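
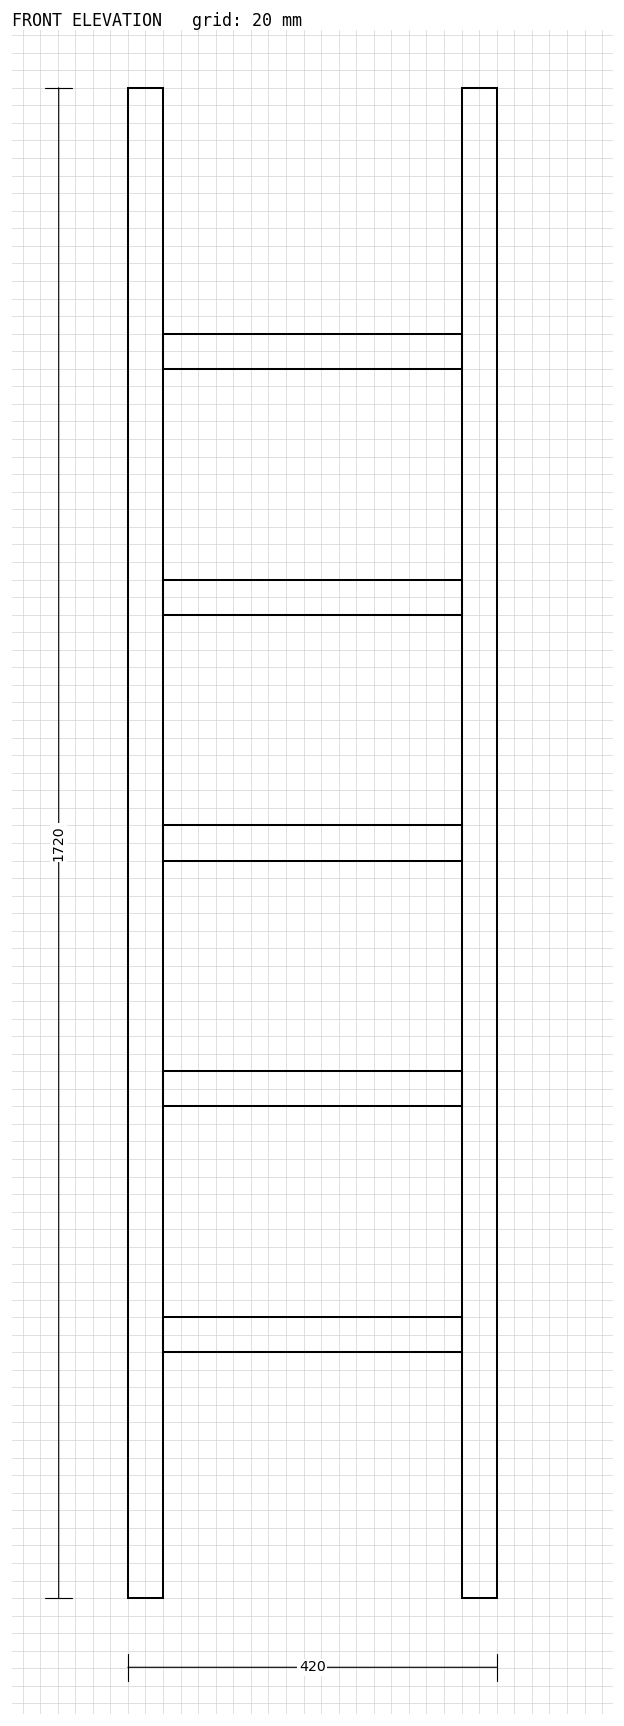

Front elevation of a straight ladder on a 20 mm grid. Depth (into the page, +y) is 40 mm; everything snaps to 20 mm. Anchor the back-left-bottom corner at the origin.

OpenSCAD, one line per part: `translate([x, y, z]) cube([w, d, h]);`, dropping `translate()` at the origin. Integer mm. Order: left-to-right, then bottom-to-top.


cube([40, 40, 1720]);
translate([40, 0, 280]) cube([340, 40, 40]);
translate([40, 0, 560]) cube([340, 40, 40]);
translate([40, 0, 840]) cube([340, 40, 40]);
translate([40, 0, 1120]) cube([340, 40, 40]);
translate([40, 0, 1400]) cube([340, 40, 40]);
translate([380, 0, 0]) cube([40, 40, 1720]);


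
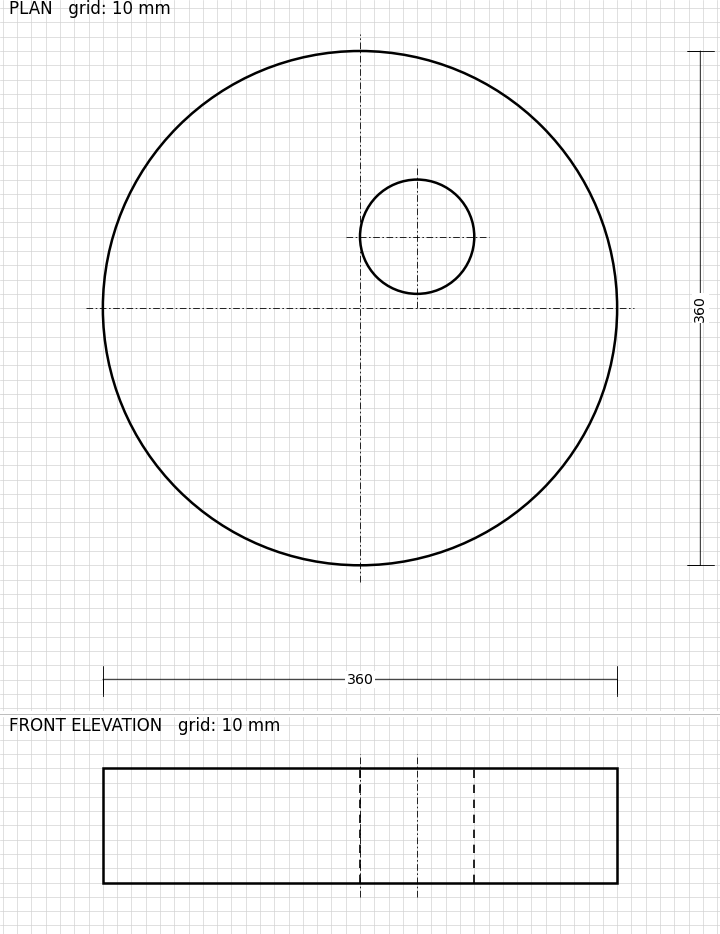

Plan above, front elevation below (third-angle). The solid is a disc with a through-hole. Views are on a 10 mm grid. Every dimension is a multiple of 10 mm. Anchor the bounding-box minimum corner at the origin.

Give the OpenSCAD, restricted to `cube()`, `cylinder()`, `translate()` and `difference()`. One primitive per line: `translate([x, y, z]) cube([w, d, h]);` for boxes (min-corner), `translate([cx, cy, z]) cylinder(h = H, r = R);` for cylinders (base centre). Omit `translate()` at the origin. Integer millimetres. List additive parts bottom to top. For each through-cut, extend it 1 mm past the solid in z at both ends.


difference() {
  translate([180, 180, 0]) cylinder(h = 80, r = 180);
  translate([220, 230, -1]) cylinder(h = 82, r = 40);
}


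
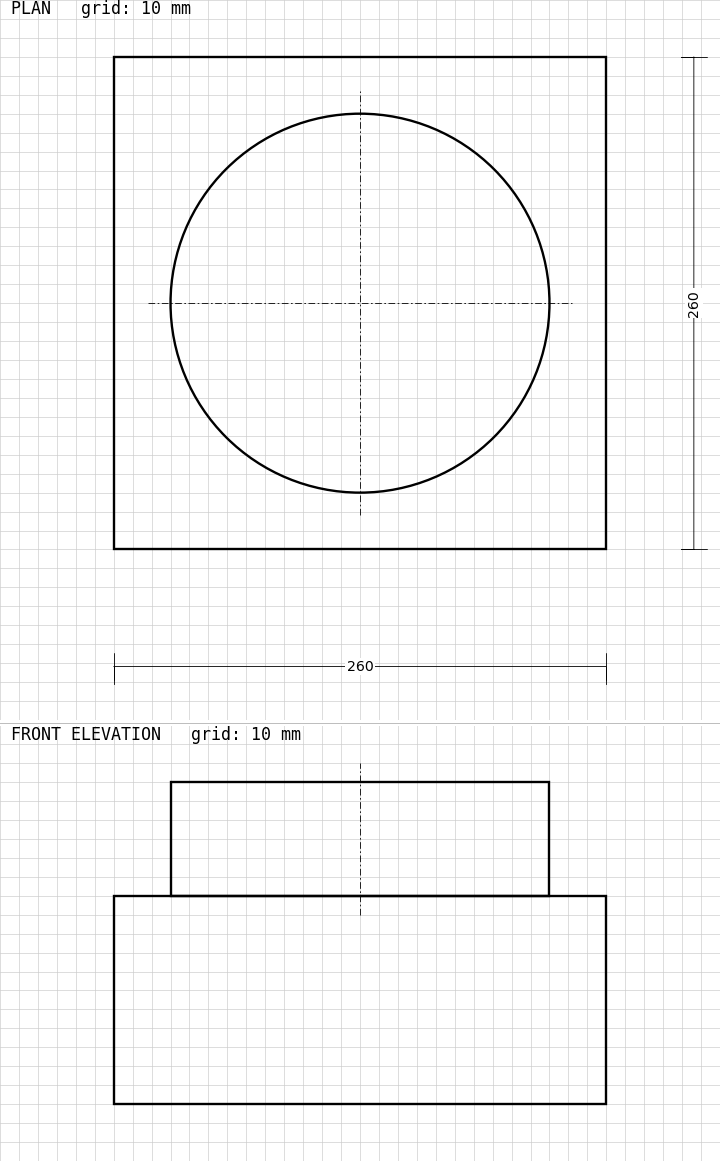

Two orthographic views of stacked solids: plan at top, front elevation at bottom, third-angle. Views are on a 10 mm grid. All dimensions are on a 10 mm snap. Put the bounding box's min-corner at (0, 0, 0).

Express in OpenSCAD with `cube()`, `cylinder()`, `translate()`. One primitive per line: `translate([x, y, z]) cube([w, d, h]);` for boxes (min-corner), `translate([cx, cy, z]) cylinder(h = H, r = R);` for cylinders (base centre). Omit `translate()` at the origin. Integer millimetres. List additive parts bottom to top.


cube([260, 260, 110]);
translate([130, 130, 110]) cylinder(h = 60, r = 100);


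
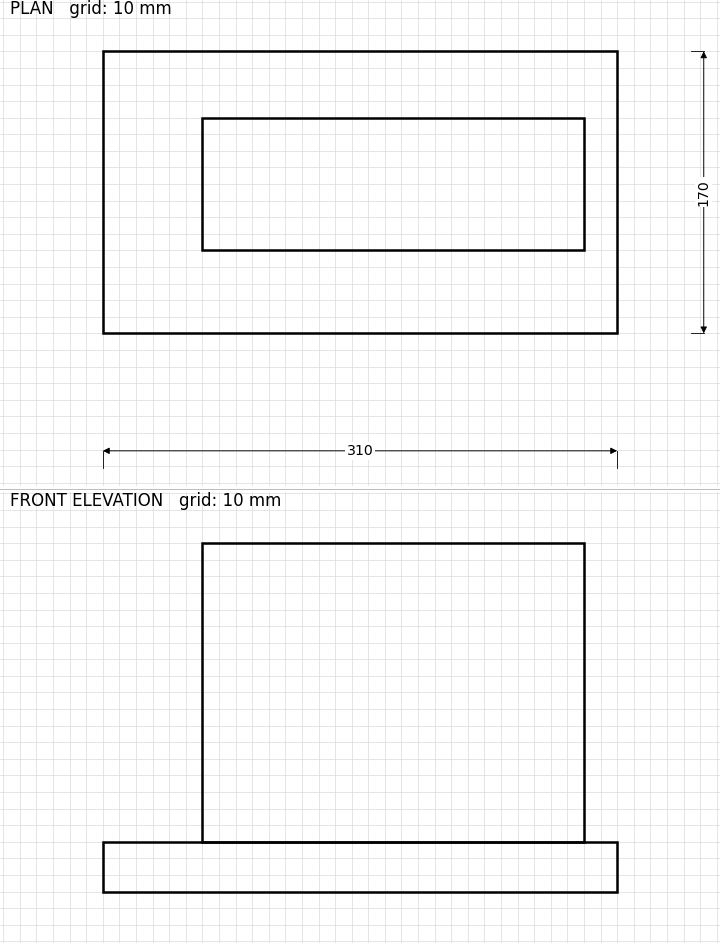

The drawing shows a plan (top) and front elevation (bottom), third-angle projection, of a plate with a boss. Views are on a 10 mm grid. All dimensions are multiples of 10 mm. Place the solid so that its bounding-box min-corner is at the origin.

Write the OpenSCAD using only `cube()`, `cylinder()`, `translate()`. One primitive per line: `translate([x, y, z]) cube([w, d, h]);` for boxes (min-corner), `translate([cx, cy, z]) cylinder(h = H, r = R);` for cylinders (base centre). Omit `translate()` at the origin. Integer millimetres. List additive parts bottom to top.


cube([310, 170, 30]);
translate([60, 50, 30]) cube([230, 80, 180]);


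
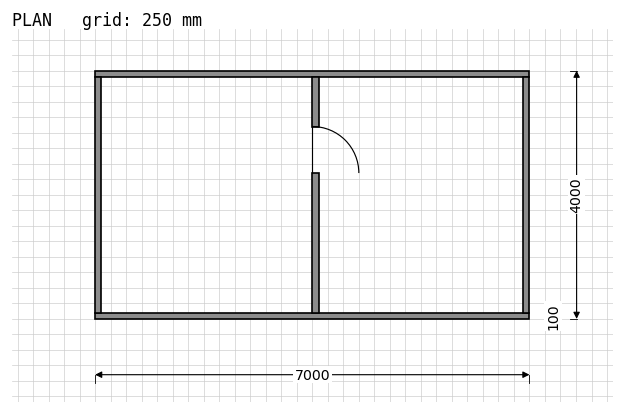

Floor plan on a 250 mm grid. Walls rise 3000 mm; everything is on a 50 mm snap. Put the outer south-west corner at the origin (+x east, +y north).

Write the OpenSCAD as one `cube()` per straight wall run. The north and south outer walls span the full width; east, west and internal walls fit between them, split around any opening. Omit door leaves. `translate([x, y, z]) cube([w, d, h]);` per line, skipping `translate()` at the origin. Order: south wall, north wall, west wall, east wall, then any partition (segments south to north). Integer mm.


cube([7000, 100, 3000]);
translate([0, 3900, 0]) cube([7000, 100, 3000]);
translate([0, 100, 0]) cube([100, 3800, 3000]);
translate([6900, 100, 0]) cube([100, 3800, 3000]);
translate([3500, 100, 0]) cube([100, 2250, 3000]);
translate([3500, 3100, 0]) cube([100, 800, 3000]);


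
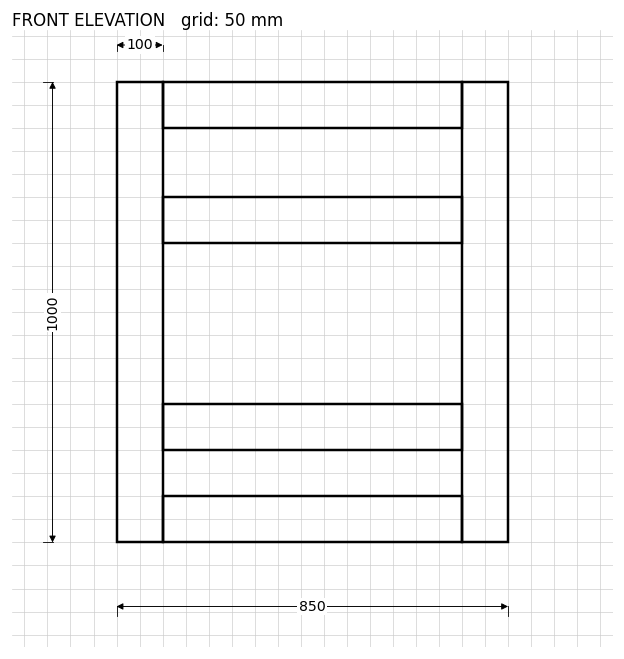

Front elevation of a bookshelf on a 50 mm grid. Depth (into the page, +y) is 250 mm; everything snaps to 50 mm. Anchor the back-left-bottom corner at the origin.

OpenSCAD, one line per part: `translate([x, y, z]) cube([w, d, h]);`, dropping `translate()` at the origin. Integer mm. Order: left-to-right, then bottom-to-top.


cube([100, 250, 1000]);
translate([100, 0, 0]) cube([650, 250, 100]);
translate([100, 0, 200]) cube([650, 250, 100]);
translate([100, 0, 650]) cube([650, 250, 100]);
translate([100, 0, 900]) cube([650, 250, 100]);
translate([750, 0, 0]) cube([100, 250, 1000]);


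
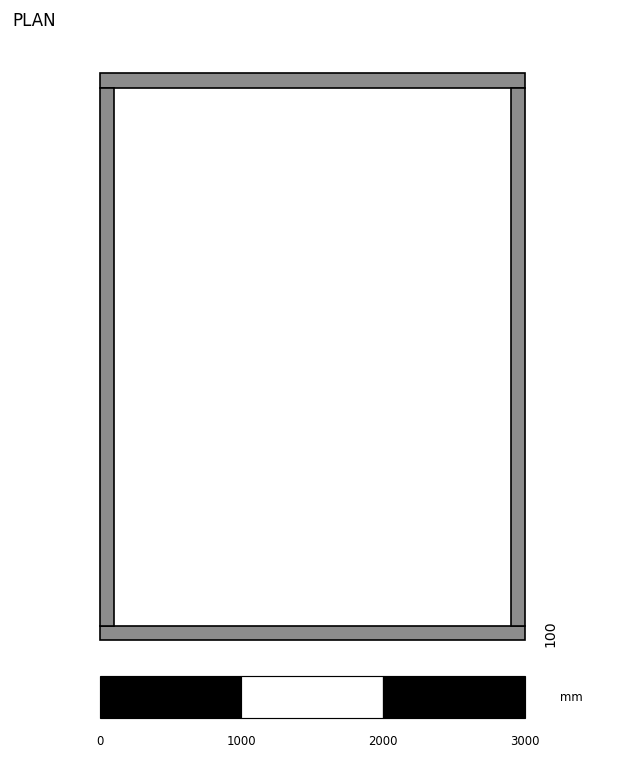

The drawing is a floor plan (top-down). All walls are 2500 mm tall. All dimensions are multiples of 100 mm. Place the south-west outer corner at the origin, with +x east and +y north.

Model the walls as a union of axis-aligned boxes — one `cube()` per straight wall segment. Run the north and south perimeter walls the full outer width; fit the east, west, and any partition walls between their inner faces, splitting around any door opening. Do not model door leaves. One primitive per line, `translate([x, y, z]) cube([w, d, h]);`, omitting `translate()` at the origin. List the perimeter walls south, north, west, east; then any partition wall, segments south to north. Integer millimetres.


cube([3000, 100, 2500]);
translate([0, 3900, 0]) cube([3000, 100, 2500]);
translate([0, 100, 0]) cube([100, 3800, 2500]);
translate([2900, 100, 0]) cube([100, 3800, 2500]);


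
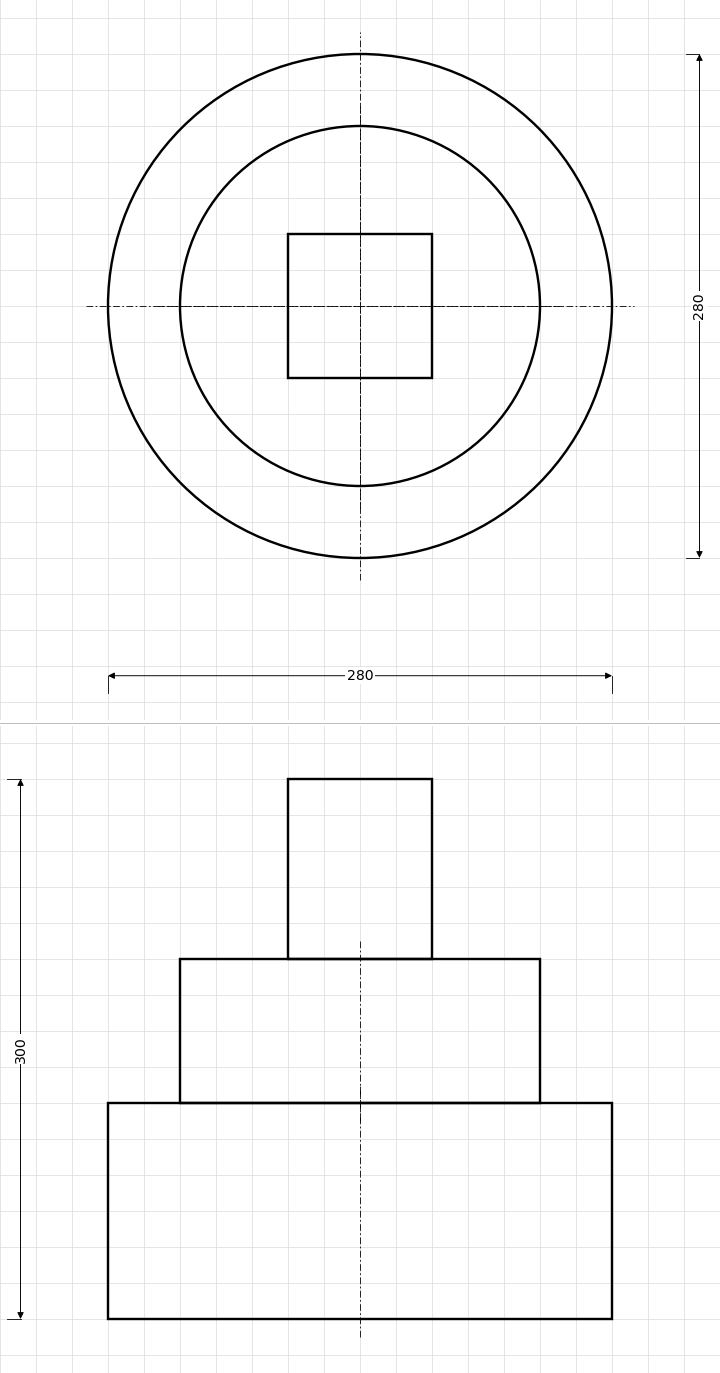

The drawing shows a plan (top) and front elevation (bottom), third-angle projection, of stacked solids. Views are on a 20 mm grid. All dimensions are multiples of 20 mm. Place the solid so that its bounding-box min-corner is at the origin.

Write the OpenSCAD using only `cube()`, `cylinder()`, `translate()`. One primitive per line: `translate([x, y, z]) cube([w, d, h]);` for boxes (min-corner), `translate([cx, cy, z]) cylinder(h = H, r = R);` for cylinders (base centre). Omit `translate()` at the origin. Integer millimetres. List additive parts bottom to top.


translate([140, 140, 0]) cylinder(h = 120, r = 140);
translate([140, 140, 120]) cylinder(h = 80, r = 100);
translate([100, 100, 200]) cube([80, 80, 100]);


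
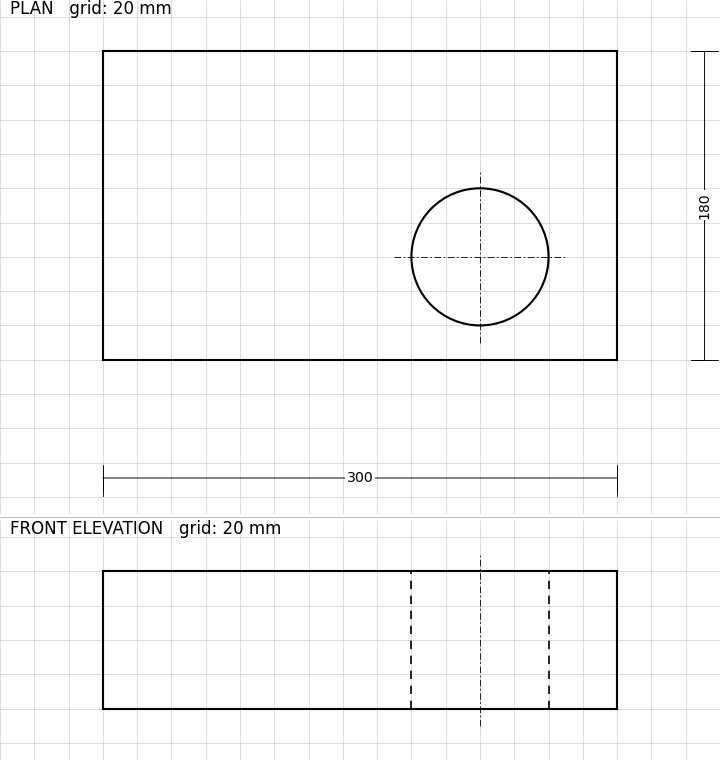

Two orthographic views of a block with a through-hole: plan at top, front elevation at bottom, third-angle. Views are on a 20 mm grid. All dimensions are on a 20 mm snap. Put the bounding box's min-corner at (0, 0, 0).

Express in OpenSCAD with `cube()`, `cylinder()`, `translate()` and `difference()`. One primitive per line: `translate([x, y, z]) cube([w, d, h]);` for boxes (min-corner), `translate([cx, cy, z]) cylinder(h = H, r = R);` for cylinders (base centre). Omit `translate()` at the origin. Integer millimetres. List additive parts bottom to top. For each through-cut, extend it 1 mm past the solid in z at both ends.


difference() {
  cube([300, 180, 80]);
  translate([220, 60, -1]) cylinder(h = 82, r = 40);
}


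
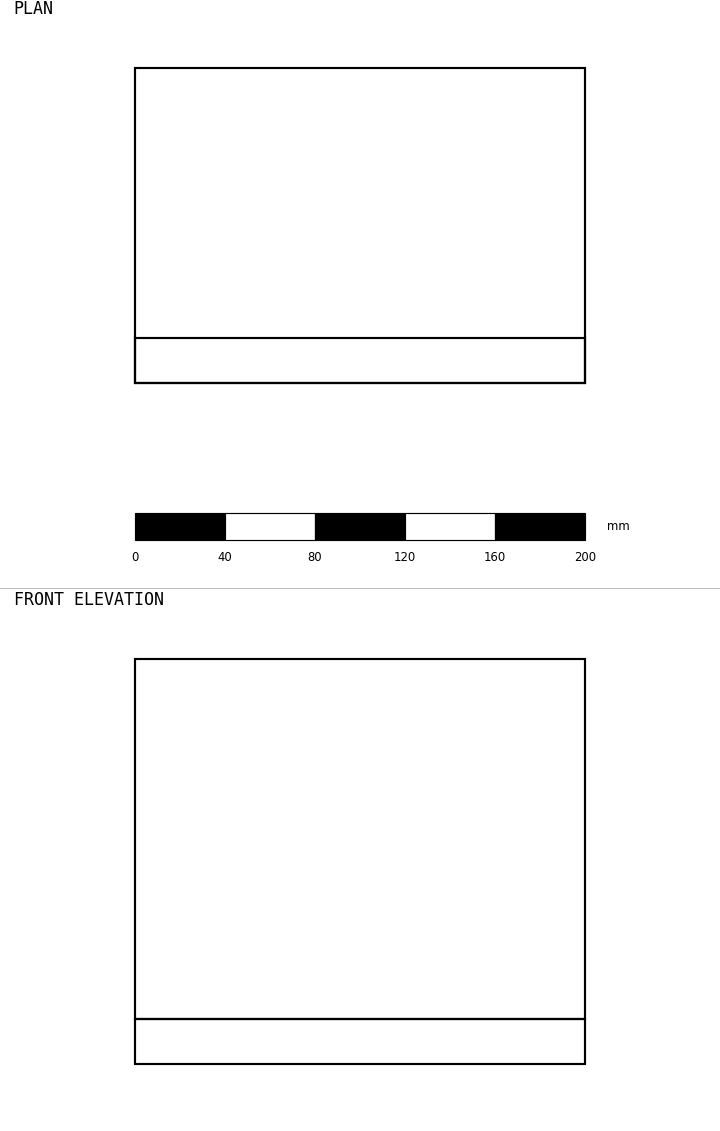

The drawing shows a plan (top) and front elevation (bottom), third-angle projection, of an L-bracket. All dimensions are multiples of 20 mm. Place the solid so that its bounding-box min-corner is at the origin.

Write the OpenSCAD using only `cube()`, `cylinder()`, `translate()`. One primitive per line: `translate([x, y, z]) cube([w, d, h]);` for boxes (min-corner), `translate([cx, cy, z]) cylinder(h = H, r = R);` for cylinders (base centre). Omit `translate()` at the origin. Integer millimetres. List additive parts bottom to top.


cube([200, 140, 20]);
translate([0, 0, 20]) cube([200, 20, 160]);


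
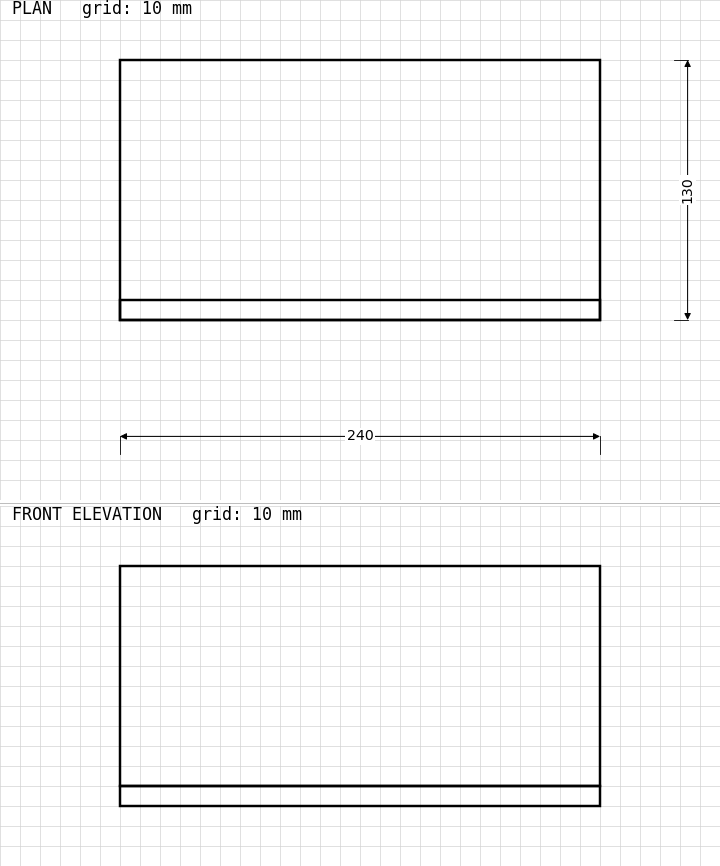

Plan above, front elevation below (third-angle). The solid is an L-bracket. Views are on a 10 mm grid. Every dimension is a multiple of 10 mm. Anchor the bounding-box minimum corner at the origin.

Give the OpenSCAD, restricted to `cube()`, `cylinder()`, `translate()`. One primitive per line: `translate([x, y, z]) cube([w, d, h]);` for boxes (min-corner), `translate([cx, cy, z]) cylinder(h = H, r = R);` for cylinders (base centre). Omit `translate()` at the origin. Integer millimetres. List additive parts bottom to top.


cube([240, 130, 10]);
translate([0, 0, 10]) cube([240, 10, 110]);


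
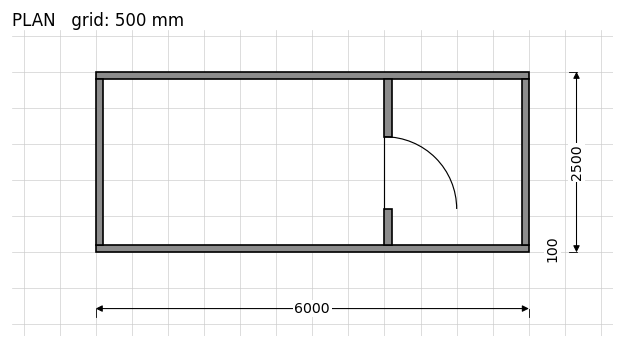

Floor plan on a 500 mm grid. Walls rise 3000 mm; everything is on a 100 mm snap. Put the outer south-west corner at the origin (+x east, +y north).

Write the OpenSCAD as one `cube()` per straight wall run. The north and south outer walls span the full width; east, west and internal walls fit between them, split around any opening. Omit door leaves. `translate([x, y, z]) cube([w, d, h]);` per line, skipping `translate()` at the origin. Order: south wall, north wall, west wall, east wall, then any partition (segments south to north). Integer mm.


cube([6000, 100, 3000]);
translate([0, 2400, 0]) cube([6000, 100, 3000]);
translate([0, 100, 0]) cube([100, 2300, 3000]);
translate([5900, 100, 0]) cube([100, 2300, 3000]);
translate([4000, 100, 0]) cube([100, 500, 3000]);
translate([4000, 1600, 0]) cube([100, 800, 3000]);


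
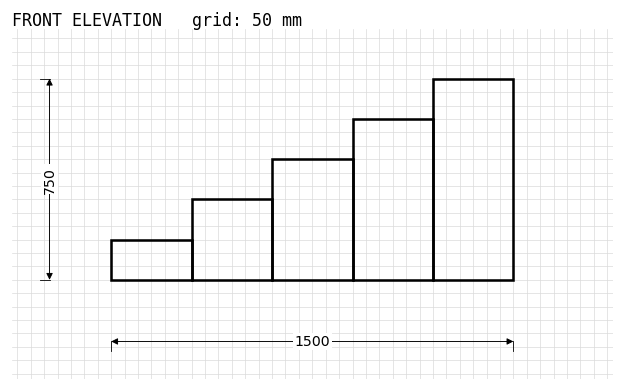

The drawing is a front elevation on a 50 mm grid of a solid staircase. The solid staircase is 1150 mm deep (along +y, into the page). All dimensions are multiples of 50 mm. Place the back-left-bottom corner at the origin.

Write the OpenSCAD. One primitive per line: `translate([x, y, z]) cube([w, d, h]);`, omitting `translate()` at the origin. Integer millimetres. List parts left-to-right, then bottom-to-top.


cube([300, 1150, 150]);
translate([300, 0, 0]) cube([300, 1150, 300]);
translate([600, 0, 0]) cube([300, 1150, 450]);
translate([900, 0, 0]) cube([300, 1150, 600]);
translate([1200, 0, 0]) cube([300, 1150, 750]);


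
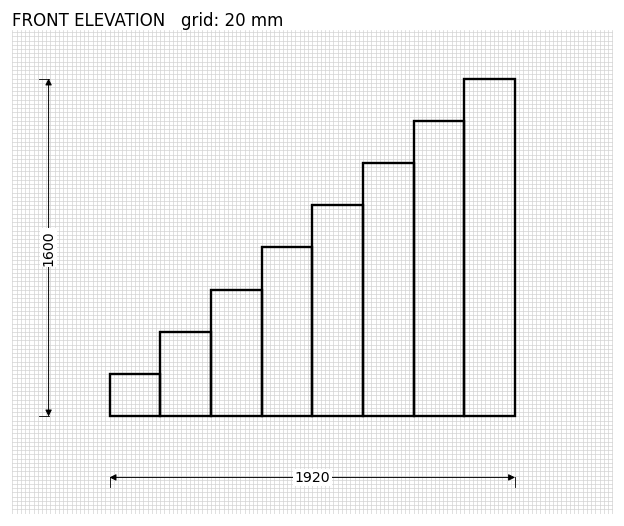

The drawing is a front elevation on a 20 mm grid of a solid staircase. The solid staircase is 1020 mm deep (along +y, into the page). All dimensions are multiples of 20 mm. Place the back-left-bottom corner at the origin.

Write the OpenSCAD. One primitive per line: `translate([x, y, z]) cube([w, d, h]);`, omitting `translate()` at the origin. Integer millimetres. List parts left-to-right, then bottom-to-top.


cube([240, 1020, 200]);
translate([240, 0, 0]) cube([240, 1020, 400]);
translate([480, 0, 0]) cube([240, 1020, 600]);
translate([720, 0, 0]) cube([240, 1020, 800]);
translate([960, 0, 0]) cube([240, 1020, 1000]);
translate([1200, 0, 0]) cube([240, 1020, 1200]);
translate([1440, 0, 0]) cube([240, 1020, 1400]);
translate([1680, 0, 0]) cube([240, 1020, 1600]);


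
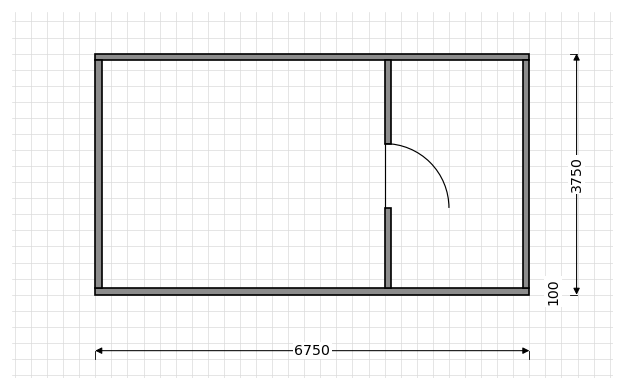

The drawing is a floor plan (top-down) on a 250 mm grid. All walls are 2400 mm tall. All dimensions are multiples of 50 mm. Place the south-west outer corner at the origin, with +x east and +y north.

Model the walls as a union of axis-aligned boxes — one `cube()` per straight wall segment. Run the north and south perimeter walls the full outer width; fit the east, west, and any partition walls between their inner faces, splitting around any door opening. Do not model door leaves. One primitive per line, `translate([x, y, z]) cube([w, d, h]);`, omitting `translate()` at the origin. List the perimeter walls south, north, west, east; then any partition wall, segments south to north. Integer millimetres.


cube([6750, 100, 2400]);
translate([0, 3650, 0]) cube([6750, 100, 2400]);
translate([0, 100, 0]) cube([100, 3550, 2400]);
translate([6650, 100, 0]) cube([100, 3550, 2400]);
translate([4500, 100, 0]) cube([100, 1250, 2400]);
translate([4500, 2350, 0]) cube([100, 1300, 2400]);


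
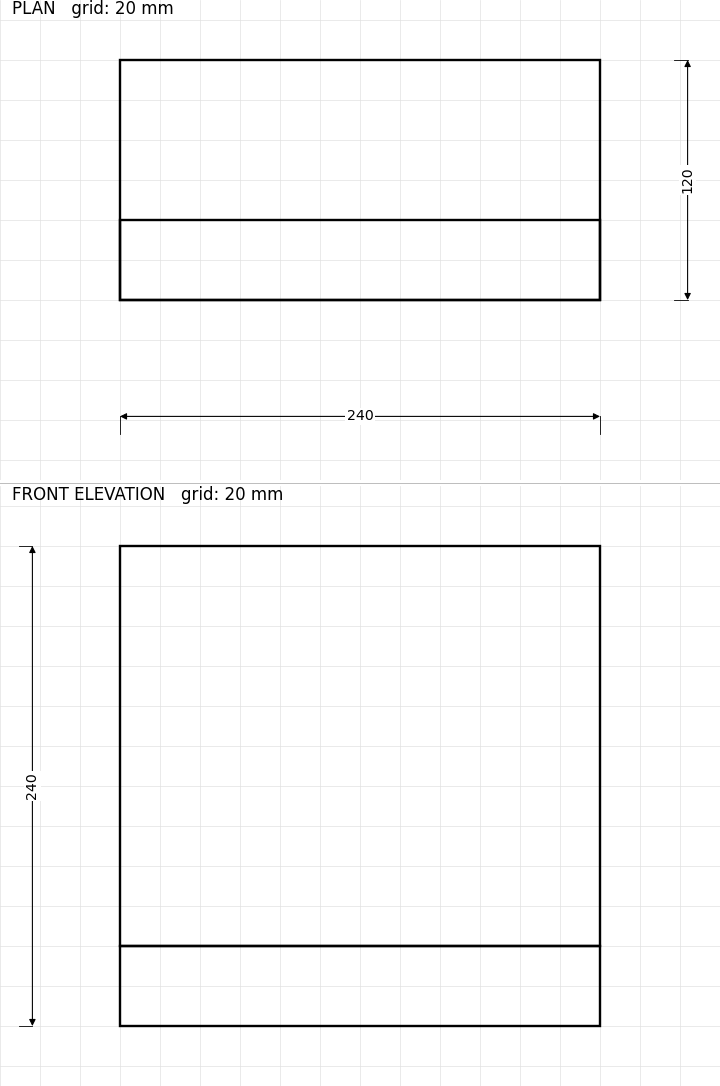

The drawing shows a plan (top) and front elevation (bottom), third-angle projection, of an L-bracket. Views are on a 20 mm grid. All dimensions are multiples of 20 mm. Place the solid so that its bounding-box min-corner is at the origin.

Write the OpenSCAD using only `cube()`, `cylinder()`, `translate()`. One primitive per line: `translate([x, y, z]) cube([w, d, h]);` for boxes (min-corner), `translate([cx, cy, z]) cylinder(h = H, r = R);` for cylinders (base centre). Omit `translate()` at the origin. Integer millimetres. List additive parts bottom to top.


cube([240, 120, 40]);
translate([0, 0, 40]) cube([240, 40, 200]);


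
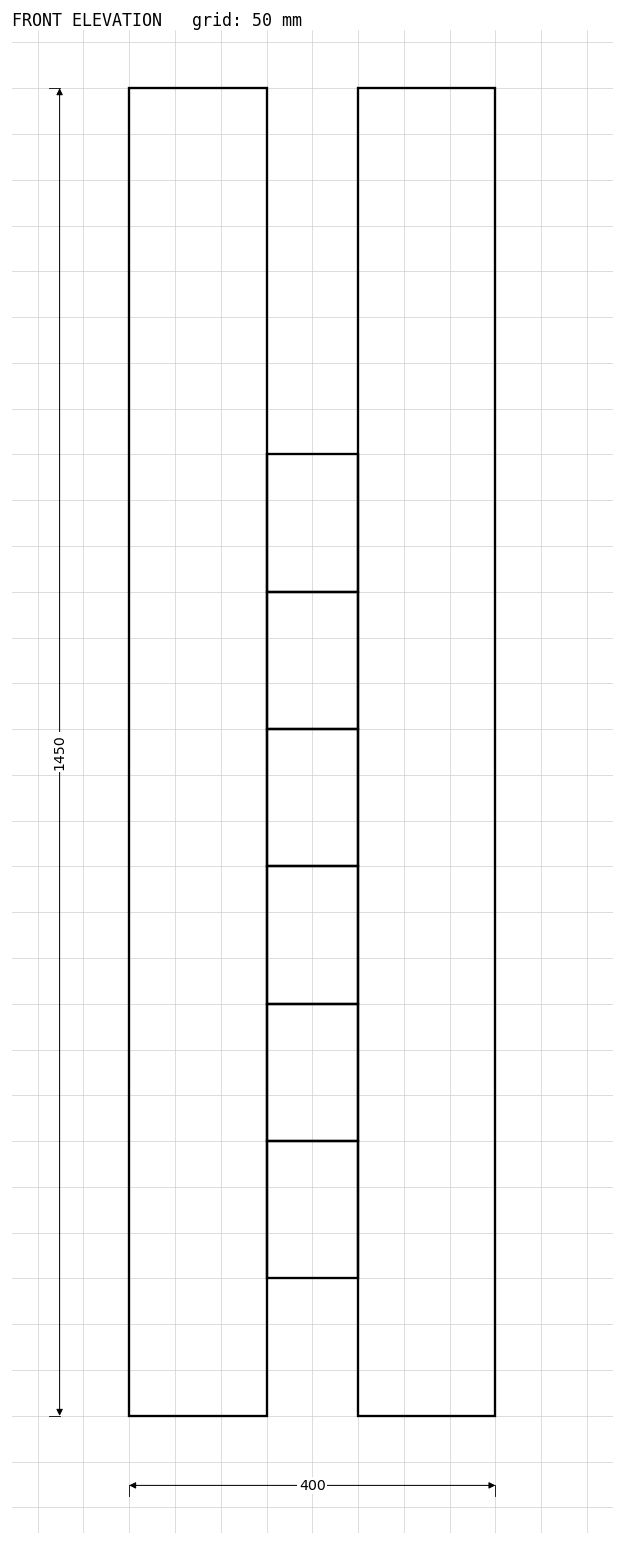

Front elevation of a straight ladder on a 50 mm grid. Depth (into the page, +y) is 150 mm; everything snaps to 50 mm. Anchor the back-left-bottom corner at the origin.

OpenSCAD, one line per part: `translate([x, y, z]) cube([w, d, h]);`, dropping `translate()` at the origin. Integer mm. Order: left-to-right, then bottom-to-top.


cube([150, 150, 1450]);
translate([150, 0, 150]) cube([100, 150, 150]);
translate([150, 0, 300]) cube([100, 150, 150]);
translate([150, 0, 450]) cube([100, 150, 150]);
translate([150, 0, 600]) cube([100, 150, 150]);
translate([150, 0, 750]) cube([100, 150, 150]);
translate([150, 0, 900]) cube([100, 150, 150]);
translate([250, 0, 0]) cube([150, 150, 1450]);


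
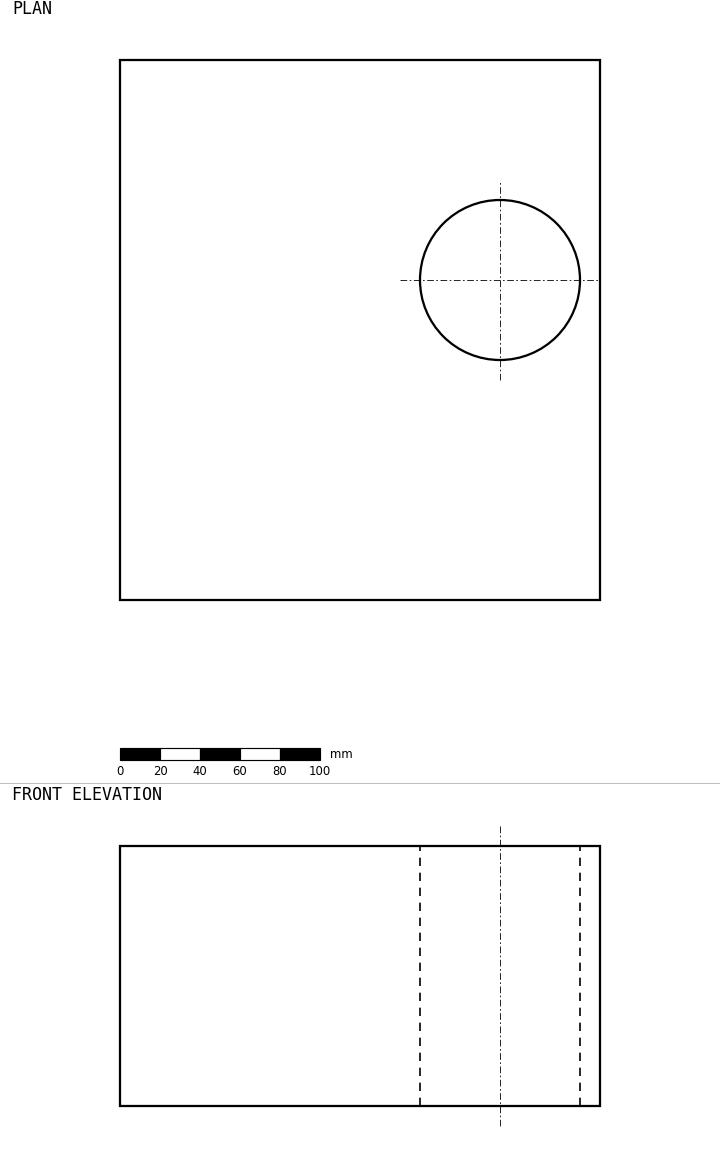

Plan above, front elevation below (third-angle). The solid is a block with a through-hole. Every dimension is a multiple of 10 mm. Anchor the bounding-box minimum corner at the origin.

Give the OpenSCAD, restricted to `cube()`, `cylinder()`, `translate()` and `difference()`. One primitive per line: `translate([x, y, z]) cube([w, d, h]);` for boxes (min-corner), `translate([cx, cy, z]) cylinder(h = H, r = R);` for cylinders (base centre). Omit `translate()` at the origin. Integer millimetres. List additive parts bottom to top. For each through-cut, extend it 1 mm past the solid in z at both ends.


difference() {
  cube([240, 270, 130]);
  translate([190, 160, -1]) cylinder(h = 132, r = 40);
}


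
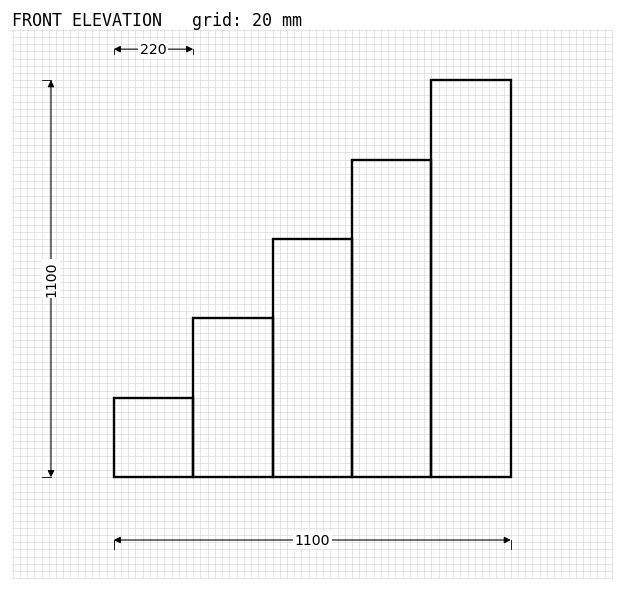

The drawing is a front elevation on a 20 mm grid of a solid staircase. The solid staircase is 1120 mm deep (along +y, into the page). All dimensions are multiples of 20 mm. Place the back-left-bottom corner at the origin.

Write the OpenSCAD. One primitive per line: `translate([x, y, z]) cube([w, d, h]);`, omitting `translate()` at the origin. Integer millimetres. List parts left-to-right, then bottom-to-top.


cube([220, 1120, 220]);
translate([220, 0, 0]) cube([220, 1120, 440]);
translate([440, 0, 0]) cube([220, 1120, 660]);
translate([660, 0, 0]) cube([220, 1120, 880]);
translate([880, 0, 0]) cube([220, 1120, 1100]);


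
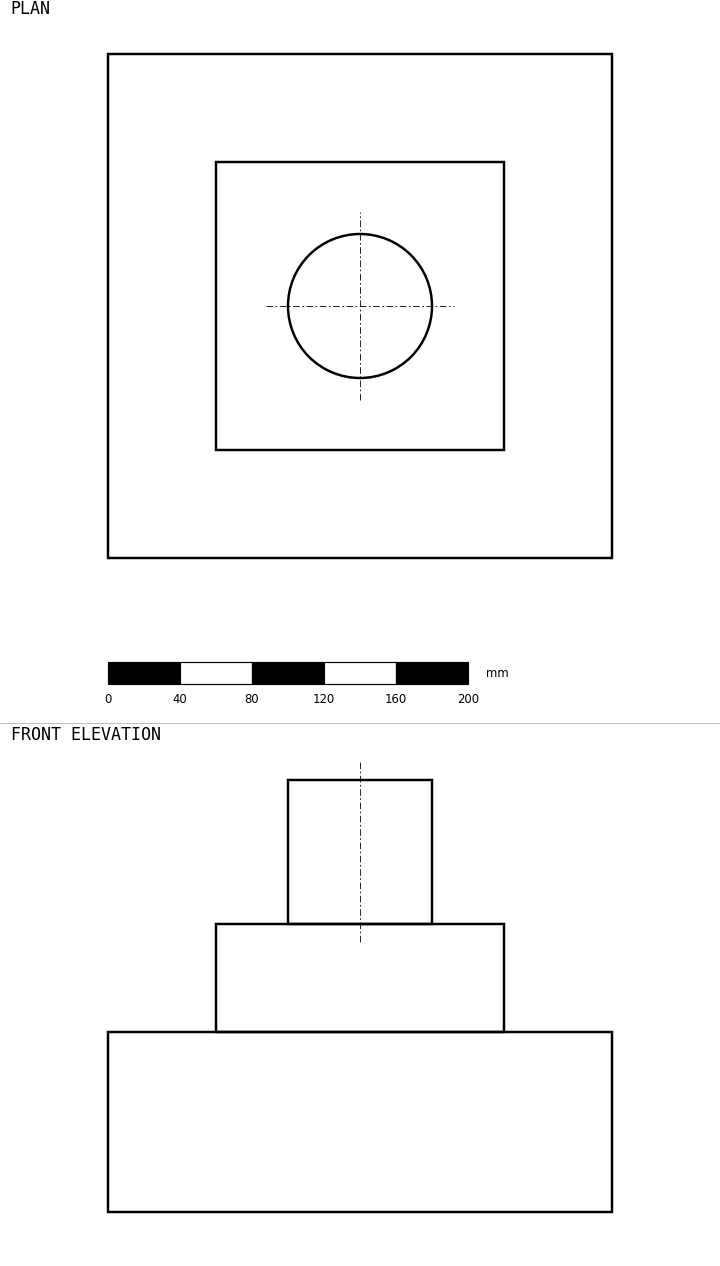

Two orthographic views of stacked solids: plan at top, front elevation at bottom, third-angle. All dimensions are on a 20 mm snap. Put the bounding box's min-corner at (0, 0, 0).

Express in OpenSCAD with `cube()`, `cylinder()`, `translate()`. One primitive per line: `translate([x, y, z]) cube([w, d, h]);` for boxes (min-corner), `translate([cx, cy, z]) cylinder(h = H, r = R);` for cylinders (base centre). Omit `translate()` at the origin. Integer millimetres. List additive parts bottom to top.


cube([280, 280, 100]);
translate([60, 60, 100]) cube([160, 160, 60]);
translate([140, 140, 160]) cylinder(h = 80, r = 40);


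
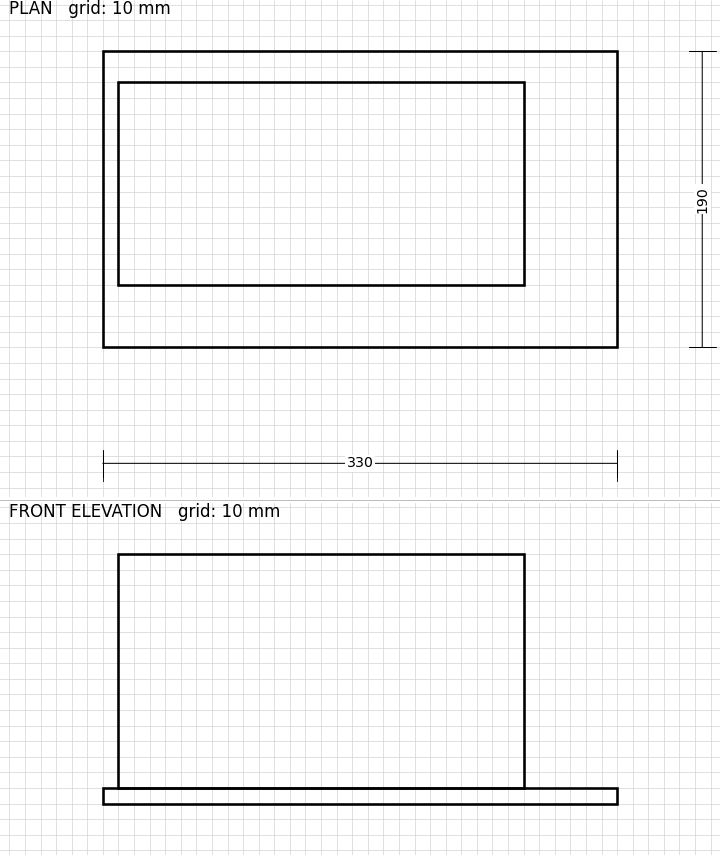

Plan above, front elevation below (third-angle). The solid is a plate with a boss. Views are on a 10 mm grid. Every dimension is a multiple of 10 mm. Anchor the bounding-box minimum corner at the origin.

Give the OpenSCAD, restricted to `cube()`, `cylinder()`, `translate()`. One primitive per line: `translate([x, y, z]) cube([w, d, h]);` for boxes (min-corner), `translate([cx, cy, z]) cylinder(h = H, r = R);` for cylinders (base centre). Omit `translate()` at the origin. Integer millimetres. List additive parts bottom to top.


cube([330, 190, 10]);
translate([10, 40, 10]) cube([260, 130, 150]);


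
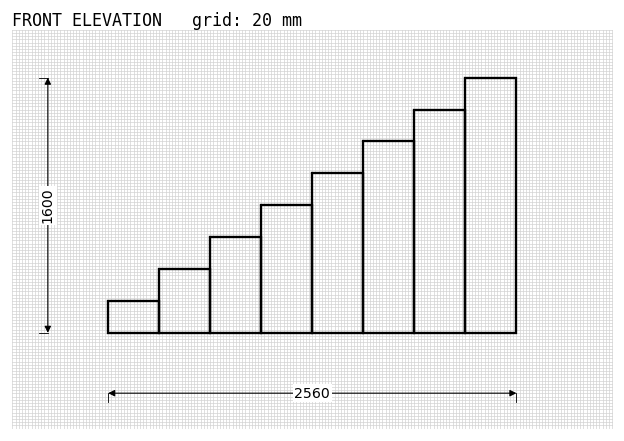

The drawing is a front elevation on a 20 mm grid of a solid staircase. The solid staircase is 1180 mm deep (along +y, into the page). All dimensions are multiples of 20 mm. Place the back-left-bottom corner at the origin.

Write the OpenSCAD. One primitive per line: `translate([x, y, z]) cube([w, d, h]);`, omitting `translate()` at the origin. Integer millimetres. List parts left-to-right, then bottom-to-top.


cube([320, 1180, 200]);
translate([320, 0, 0]) cube([320, 1180, 400]);
translate([640, 0, 0]) cube([320, 1180, 600]);
translate([960, 0, 0]) cube([320, 1180, 800]);
translate([1280, 0, 0]) cube([320, 1180, 1000]);
translate([1600, 0, 0]) cube([320, 1180, 1200]);
translate([1920, 0, 0]) cube([320, 1180, 1400]);
translate([2240, 0, 0]) cube([320, 1180, 1600]);


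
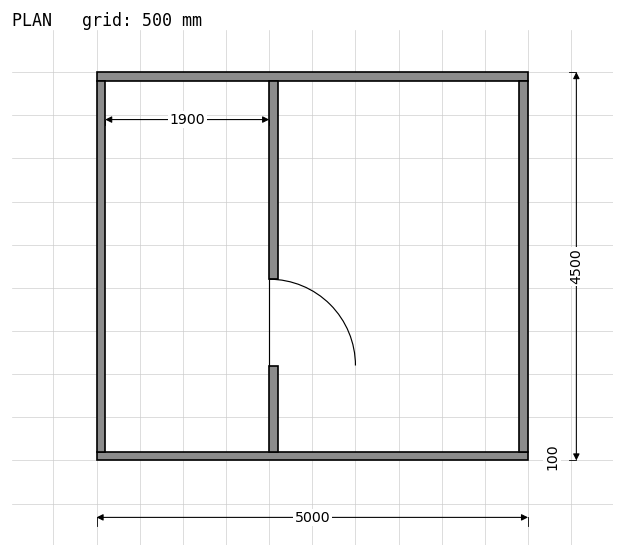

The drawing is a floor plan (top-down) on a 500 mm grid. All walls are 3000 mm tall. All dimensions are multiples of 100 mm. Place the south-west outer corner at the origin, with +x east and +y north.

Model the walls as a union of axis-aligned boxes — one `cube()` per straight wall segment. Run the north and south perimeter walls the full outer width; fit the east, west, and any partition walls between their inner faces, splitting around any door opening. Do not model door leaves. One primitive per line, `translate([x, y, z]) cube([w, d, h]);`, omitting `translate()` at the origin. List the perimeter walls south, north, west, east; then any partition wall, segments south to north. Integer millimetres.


cube([5000, 100, 3000]);
translate([0, 4400, 0]) cube([5000, 100, 3000]);
translate([0, 100, 0]) cube([100, 4300, 3000]);
translate([4900, 100, 0]) cube([100, 4300, 3000]);
translate([2000, 100, 0]) cube([100, 1000, 3000]);
translate([2000, 2100, 0]) cube([100, 2300, 3000]);


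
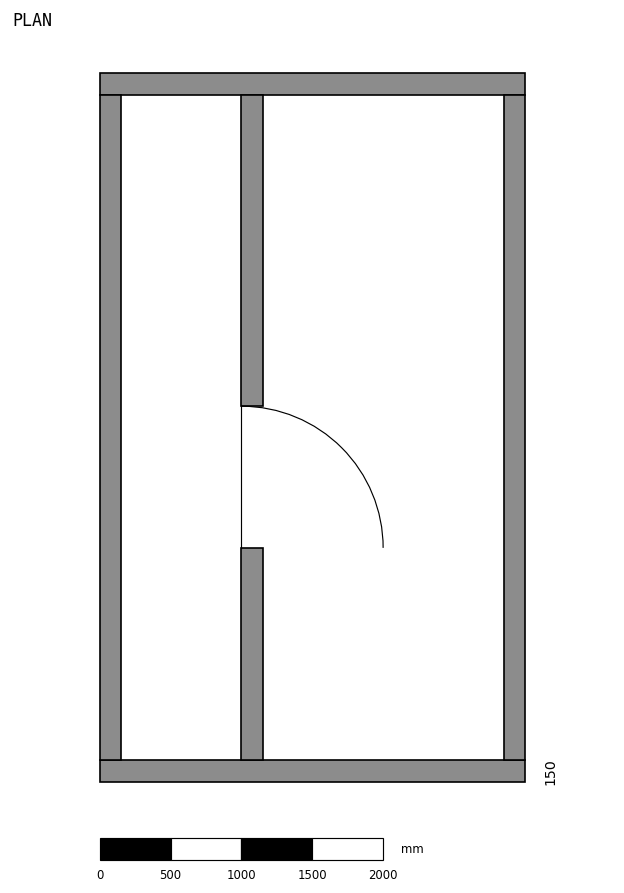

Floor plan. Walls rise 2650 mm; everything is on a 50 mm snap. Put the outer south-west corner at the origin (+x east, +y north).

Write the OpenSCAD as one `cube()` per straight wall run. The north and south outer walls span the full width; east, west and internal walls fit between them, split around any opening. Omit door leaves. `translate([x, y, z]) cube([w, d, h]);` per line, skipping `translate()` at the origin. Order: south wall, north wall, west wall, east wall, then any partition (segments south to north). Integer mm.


cube([3000, 150, 2650]);
translate([0, 4850, 0]) cube([3000, 150, 2650]);
translate([0, 150, 0]) cube([150, 4700, 2650]);
translate([2850, 150, 0]) cube([150, 4700, 2650]);
translate([1000, 150, 0]) cube([150, 1500, 2650]);
translate([1000, 2650, 0]) cube([150, 2200, 2650]);


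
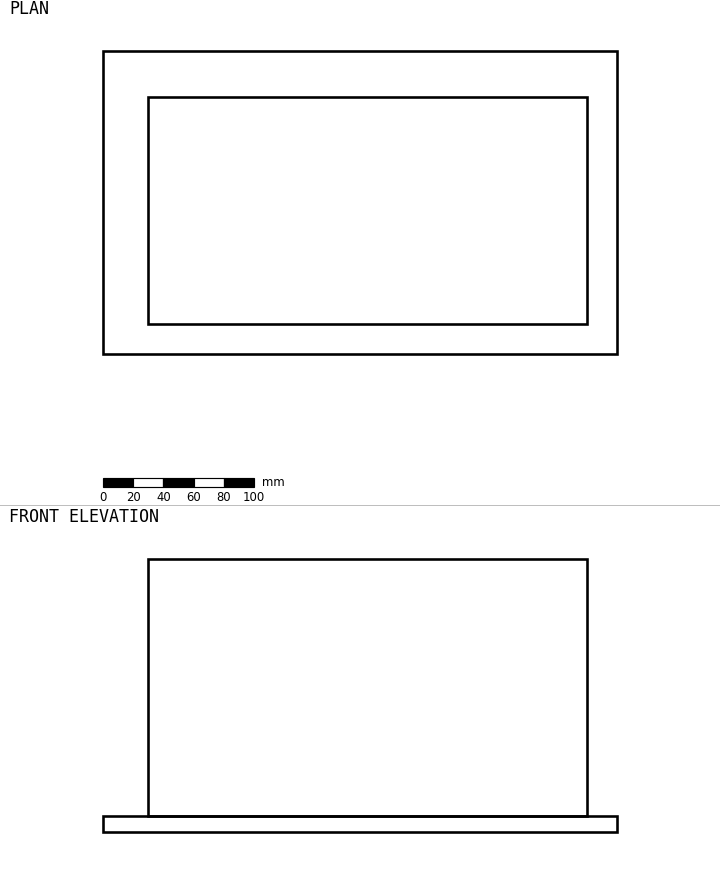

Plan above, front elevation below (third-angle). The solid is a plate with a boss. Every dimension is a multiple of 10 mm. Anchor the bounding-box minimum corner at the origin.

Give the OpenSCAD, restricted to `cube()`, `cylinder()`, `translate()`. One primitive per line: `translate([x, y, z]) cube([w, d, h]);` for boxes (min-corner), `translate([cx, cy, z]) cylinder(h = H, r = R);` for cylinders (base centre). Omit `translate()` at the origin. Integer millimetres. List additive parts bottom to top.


cube([340, 200, 10]);
translate([30, 20, 10]) cube([290, 150, 170]);


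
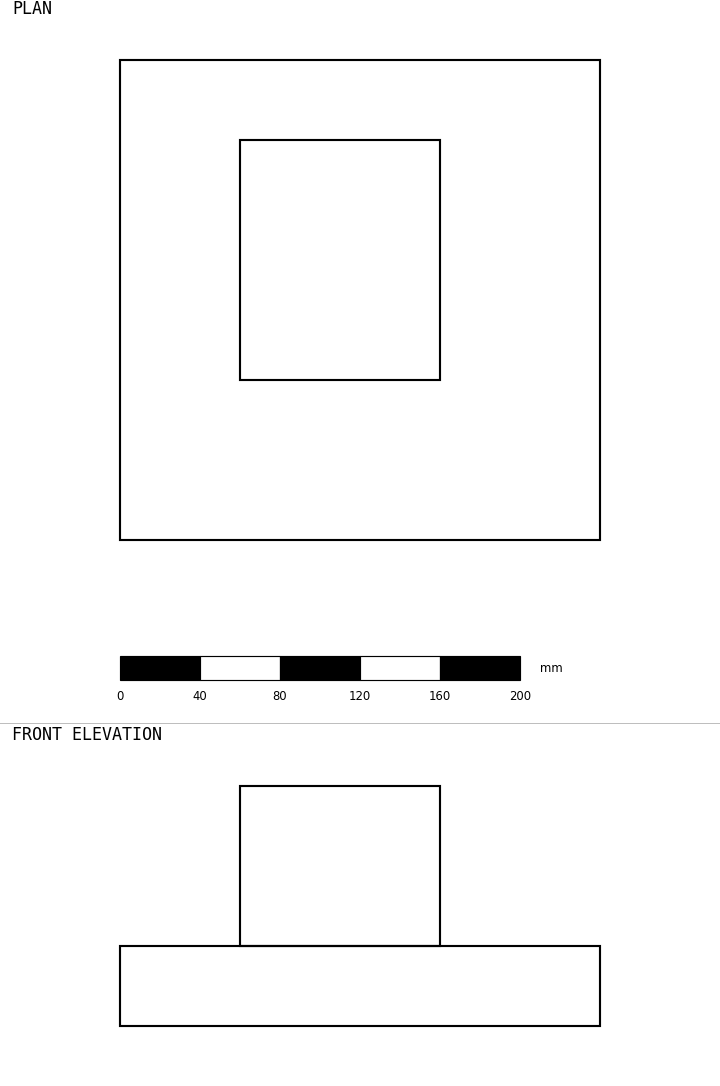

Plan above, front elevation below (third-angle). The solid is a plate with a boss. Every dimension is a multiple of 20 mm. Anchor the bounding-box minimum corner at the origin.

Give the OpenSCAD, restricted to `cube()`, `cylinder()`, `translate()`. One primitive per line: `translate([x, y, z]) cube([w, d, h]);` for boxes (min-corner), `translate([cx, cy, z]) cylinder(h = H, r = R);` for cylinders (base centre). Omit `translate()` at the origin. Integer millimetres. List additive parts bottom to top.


cube([240, 240, 40]);
translate([60, 80, 40]) cube([100, 120, 80]);


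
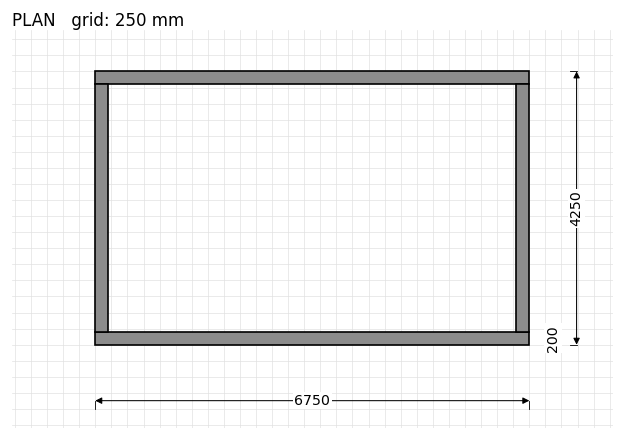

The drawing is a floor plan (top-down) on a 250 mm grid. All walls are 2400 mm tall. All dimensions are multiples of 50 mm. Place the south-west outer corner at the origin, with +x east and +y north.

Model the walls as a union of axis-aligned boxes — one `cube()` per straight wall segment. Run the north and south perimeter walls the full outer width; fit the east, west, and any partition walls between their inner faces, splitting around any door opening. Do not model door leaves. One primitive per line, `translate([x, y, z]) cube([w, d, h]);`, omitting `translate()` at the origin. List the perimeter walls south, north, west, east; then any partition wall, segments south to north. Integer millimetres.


cube([6750, 200, 2400]);
translate([0, 4050, 0]) cube([6750, 200, 2400]);
translate([0, 200, 0]) cube([200, 3850, 2400]);
translate([6550, 200, 0]) cube([200, 3850, 2400]);


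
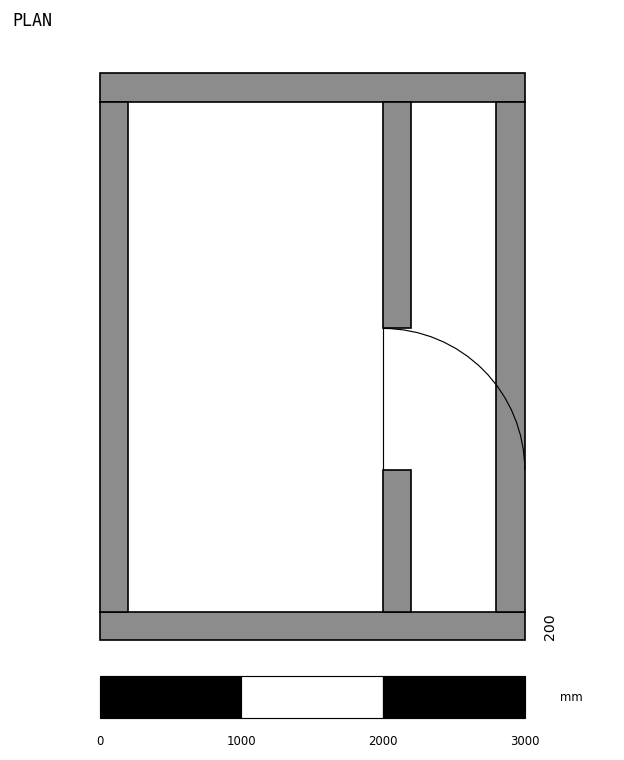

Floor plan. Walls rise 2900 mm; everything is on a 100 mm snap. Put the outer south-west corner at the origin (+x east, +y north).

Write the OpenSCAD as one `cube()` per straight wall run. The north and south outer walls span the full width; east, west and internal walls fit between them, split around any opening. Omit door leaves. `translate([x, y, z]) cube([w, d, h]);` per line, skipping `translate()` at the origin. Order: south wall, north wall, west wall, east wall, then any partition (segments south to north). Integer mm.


cube([3000, 200, 2900]);
translate([0, 3800, 0]) cube([3000, 200, 2900]);
translate([0, 200, 0]) cube([200, 3600, 2900]);
translate([2800, 200, 0]) cube([200, 3600, 2900]);
translate([2000, 200, 0]) cube([200, 1000, 2900]);
translate([2000, 2200, 0]) cube([200, 1600, 2900]);


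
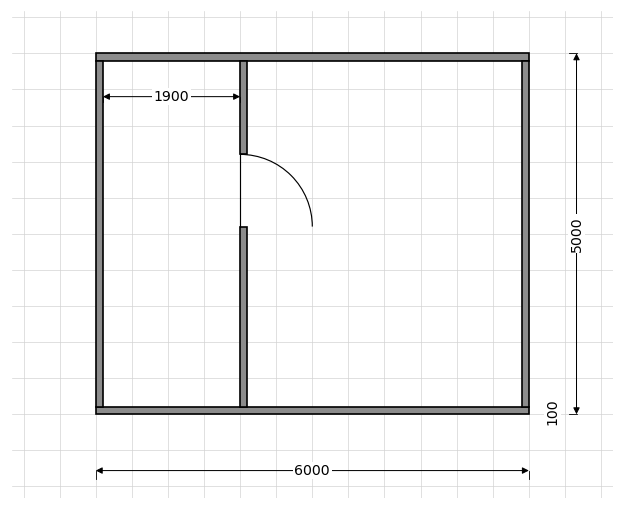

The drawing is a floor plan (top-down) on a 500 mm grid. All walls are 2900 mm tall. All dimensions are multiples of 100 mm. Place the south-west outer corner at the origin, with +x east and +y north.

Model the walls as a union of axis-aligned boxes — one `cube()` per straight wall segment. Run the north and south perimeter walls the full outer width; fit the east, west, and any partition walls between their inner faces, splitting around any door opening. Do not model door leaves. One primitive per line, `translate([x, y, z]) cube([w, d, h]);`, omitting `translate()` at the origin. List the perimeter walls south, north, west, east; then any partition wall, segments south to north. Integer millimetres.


cube([6000, 100, 2900]);
translate([0, 4900, 0]) cube([6000, 100, 2900]);
translate([0, 100, 0]) cube([100, 4800, 2900]);
translate([5900, 100, 0]) cube([100, 4800, 2900]);
translate([2000, 100, 0]) cube([100, 2500, 2900]);
translate([2000, 3600, 0]) cube([100, 1300, 2900]);


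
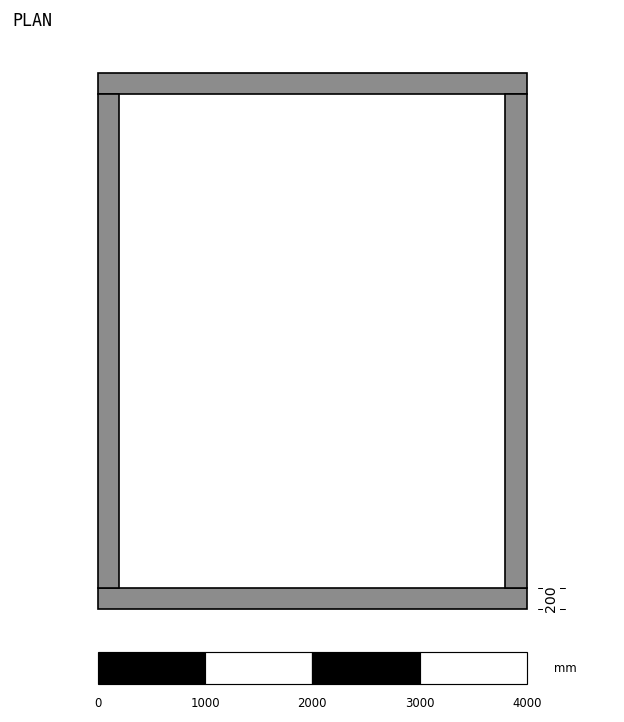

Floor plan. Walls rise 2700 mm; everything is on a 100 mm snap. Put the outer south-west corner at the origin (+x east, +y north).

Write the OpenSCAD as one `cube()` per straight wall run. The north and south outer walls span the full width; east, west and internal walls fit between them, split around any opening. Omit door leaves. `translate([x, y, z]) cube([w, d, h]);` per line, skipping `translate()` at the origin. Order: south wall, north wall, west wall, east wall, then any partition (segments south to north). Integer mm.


cube([4000, 200, 2700]);
translate([0, 4800, 0]) cube([4000, 200, 2700]);
translate([0, 200, 0]) cube([200, 4600, 2700]);
translate([3800, 200, 0]) cube([200, 4600, 2700]);


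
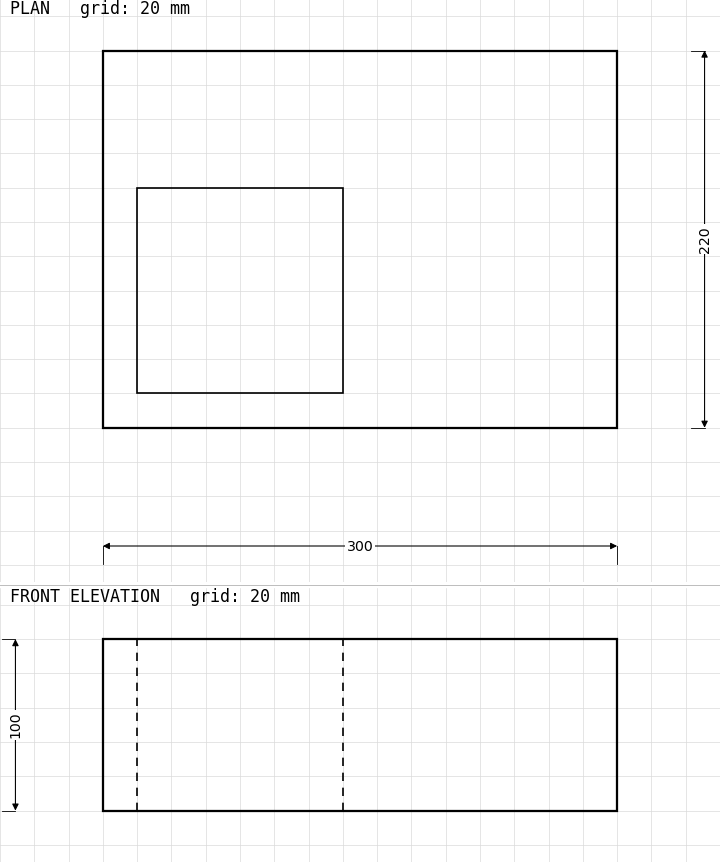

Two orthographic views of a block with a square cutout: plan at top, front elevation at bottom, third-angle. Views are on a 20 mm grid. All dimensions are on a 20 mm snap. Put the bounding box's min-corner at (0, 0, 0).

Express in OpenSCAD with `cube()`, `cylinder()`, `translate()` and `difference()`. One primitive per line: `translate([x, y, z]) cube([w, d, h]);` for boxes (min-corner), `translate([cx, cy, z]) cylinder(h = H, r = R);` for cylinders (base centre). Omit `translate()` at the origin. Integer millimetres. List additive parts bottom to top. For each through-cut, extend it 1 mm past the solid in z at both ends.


difference() {
  cube([300, 220, 100]);
  translate([20, 20, -1]) cube([120, 120, 102]);
}


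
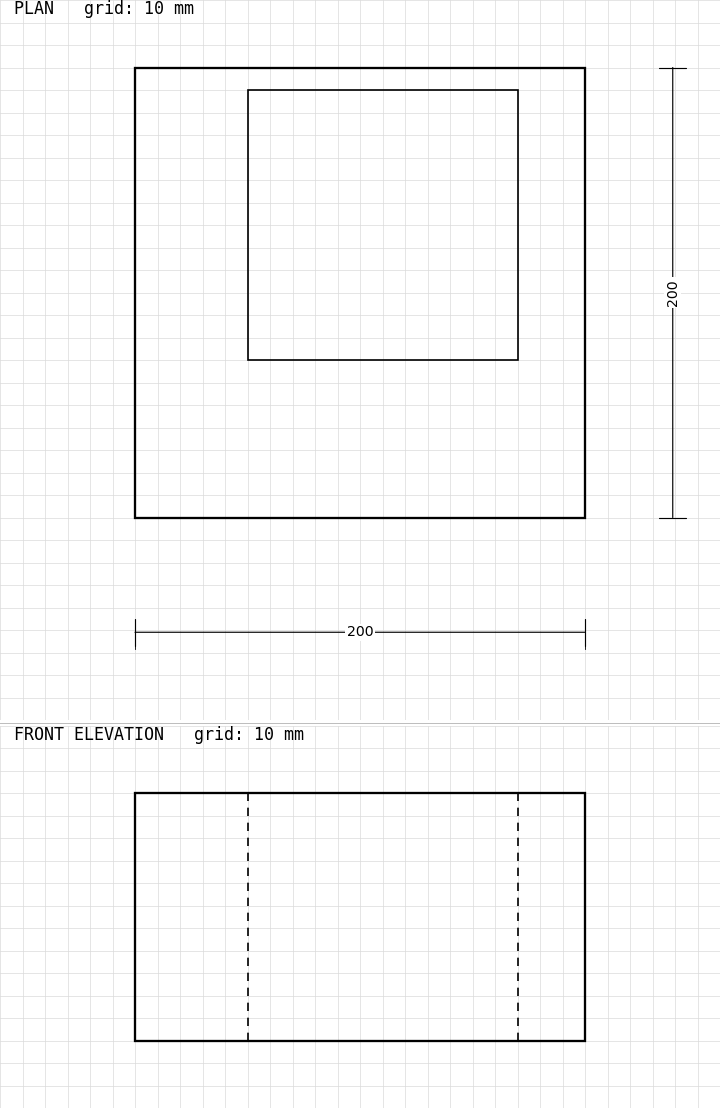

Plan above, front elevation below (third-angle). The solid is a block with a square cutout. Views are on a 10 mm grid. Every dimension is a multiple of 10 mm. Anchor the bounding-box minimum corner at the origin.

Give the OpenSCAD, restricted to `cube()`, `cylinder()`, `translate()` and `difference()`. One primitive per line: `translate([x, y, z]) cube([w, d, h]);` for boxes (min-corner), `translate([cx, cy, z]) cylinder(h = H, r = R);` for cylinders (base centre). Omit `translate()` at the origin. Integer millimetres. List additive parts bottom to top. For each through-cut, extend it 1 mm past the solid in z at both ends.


difference() {
  cube([200, 200, 110]);
  translate([50, 70, -1]) cube([120, 120, 112]);
}


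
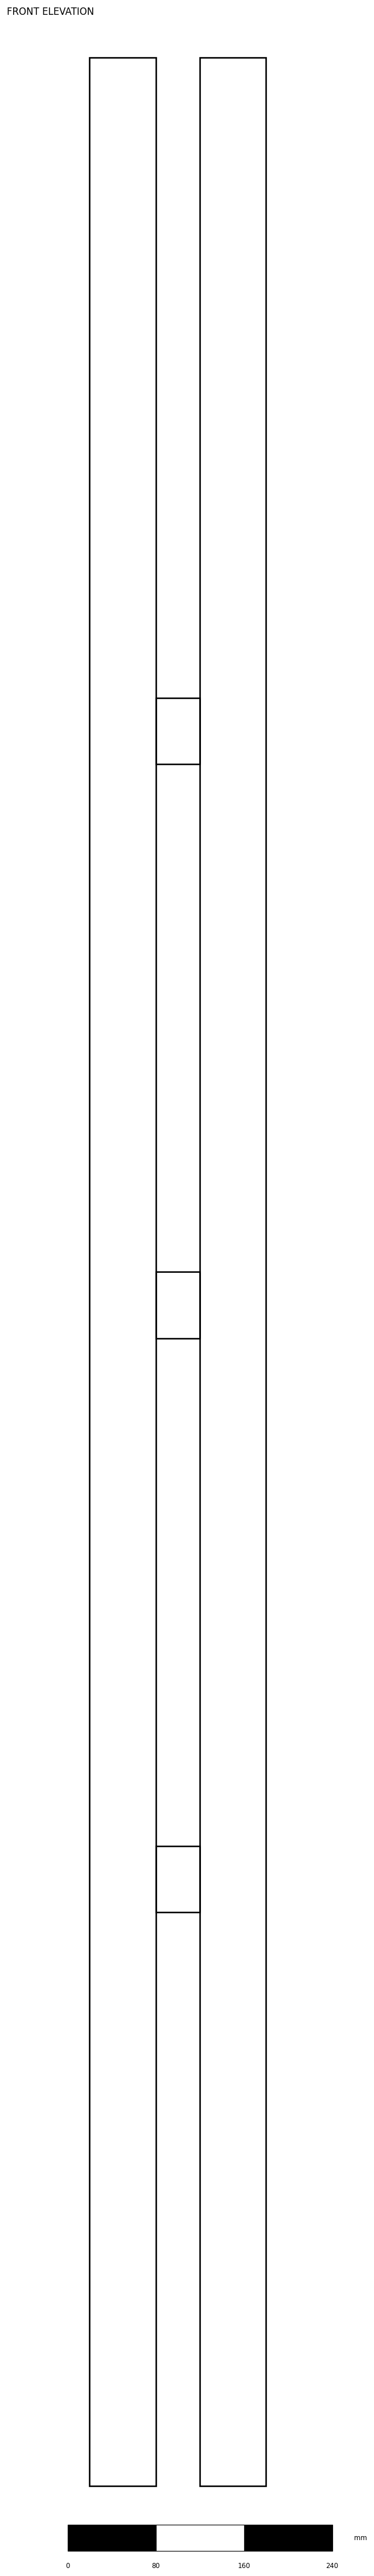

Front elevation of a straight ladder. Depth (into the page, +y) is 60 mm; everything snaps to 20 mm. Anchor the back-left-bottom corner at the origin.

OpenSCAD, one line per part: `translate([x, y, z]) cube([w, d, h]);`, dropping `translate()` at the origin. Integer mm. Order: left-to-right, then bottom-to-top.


cube([60, 60, 2200]);
translate([60, 0, 520]) cube([40, 60, 60]);
translate([60, 0, 1040]) cube([40, 60, 60]);
translate([60, 0, 1560]) cube([40, 60, 60]);
translate([100, 0, 0]) cube([60, 60, 2200]);


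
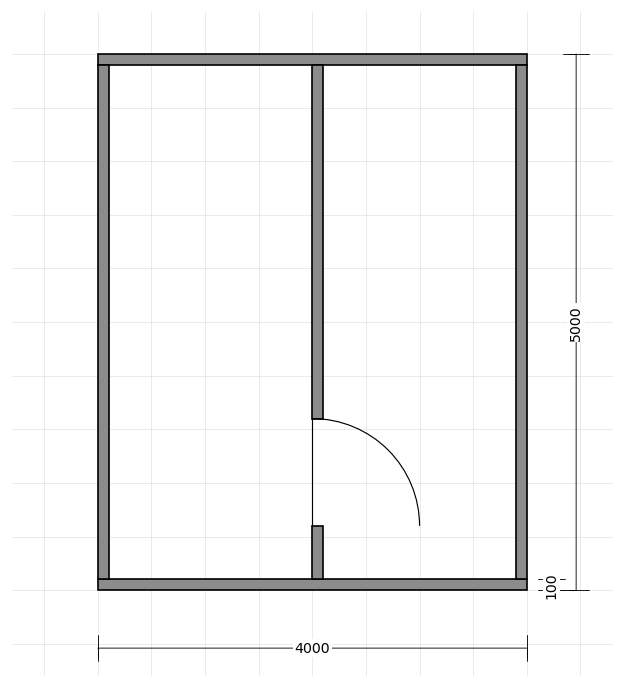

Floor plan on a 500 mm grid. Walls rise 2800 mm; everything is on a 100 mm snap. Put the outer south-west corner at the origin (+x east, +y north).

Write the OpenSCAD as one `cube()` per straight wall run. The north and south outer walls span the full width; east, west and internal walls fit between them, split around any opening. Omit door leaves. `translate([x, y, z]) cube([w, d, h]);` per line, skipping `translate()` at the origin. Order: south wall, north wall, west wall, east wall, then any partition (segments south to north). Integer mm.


cube([4000, 100, 2800]);
translate([0, 4900, 0]) cube([4000, 100, 2800]);
translate([0, 100, 0]) cube([100, 4800, 2800]);
translate([3900, 100, 0]) cube([100, 4800, 2800]);
translate([2000, 100, 0]) cube([100, 500, 2800]);
translate([2000, 1600, 0]) cube([100, 3300, 2800]);


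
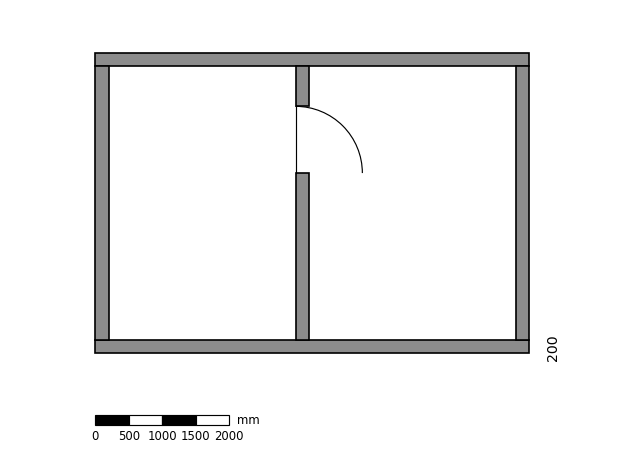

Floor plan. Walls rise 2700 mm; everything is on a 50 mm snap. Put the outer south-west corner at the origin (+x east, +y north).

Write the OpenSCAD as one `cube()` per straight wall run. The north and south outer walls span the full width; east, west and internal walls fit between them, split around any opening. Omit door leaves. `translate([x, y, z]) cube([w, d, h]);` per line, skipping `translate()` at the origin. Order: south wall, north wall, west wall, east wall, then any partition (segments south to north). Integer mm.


cube([6500, 200, 2700]);
translate([0, 4300, 0]) cube([6500, 200, 2700]);
translate([0, 200, 0]) cube([200, 4100, 2700]);
translate([6300, 200, 0]) cube([200, 4100, 2700]);
translate([3000, 200, 0]) cube([200, 2500, 2700]);
translate([3000, 3700, 0]) cube([200, 600, 2700]);


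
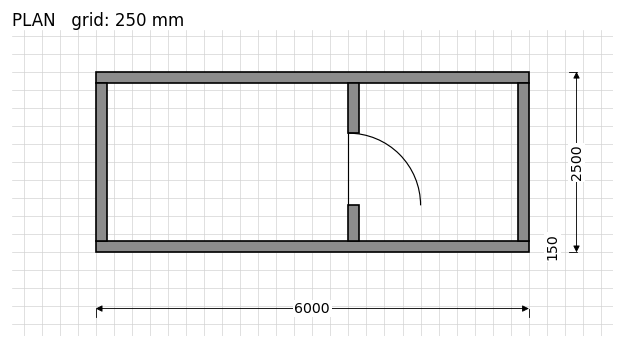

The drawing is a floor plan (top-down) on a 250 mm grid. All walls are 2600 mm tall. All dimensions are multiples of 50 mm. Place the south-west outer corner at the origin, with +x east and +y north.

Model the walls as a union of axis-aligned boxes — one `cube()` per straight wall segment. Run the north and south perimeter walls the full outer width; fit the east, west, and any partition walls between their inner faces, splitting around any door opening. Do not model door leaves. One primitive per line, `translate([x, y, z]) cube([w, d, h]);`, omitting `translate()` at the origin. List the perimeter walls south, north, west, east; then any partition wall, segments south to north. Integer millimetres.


cube([6000, 150, 2600]);
translate([0, 2350, 0]) cube([6000, 150, 2600]);
translate([0, 150, 0]) cube([150, 2200, 2600]);
translate([5850, 150, 0]) cube([150, 2200, 2600]);
translate([3500, 150, 0]) cube([150, 500, 2600]);
translate([3500, 1650, 0]) cube([150, 700, 2600]);


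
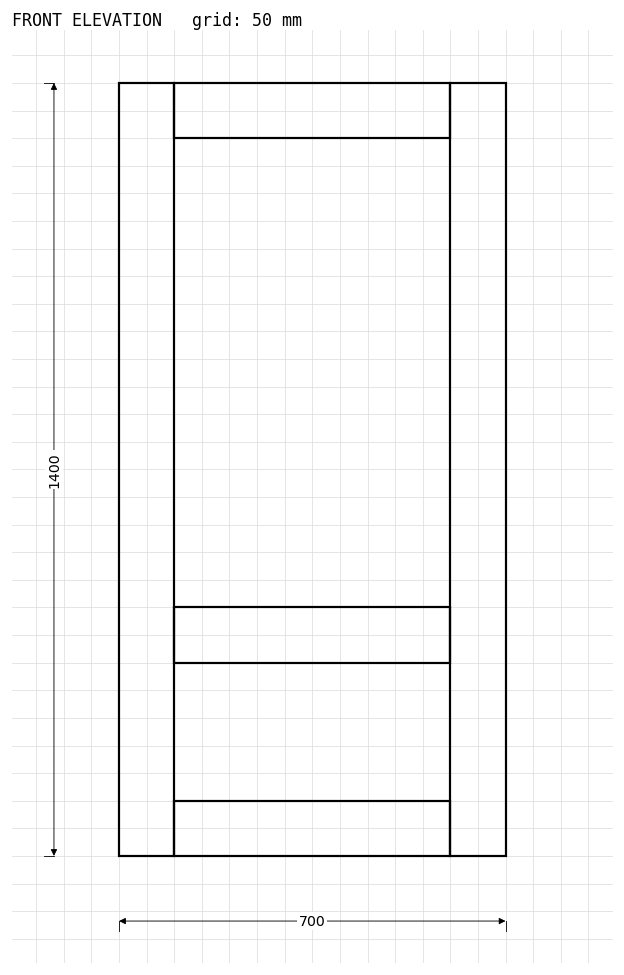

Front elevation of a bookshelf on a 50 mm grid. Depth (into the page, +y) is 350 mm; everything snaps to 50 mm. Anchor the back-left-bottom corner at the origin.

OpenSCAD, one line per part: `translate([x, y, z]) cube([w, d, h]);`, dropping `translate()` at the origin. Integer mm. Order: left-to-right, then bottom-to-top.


cube([100, 350, 1400]);
translate([100, 0, 0]) cube([500, 350, 100]);
translate([100, 0, 350]) cube([500, 350, 100]);
translate([100, 0, 1300]) cube([500, 350, 100]);
translate([600, 0, 0]) cube([100, 350, 1400]);


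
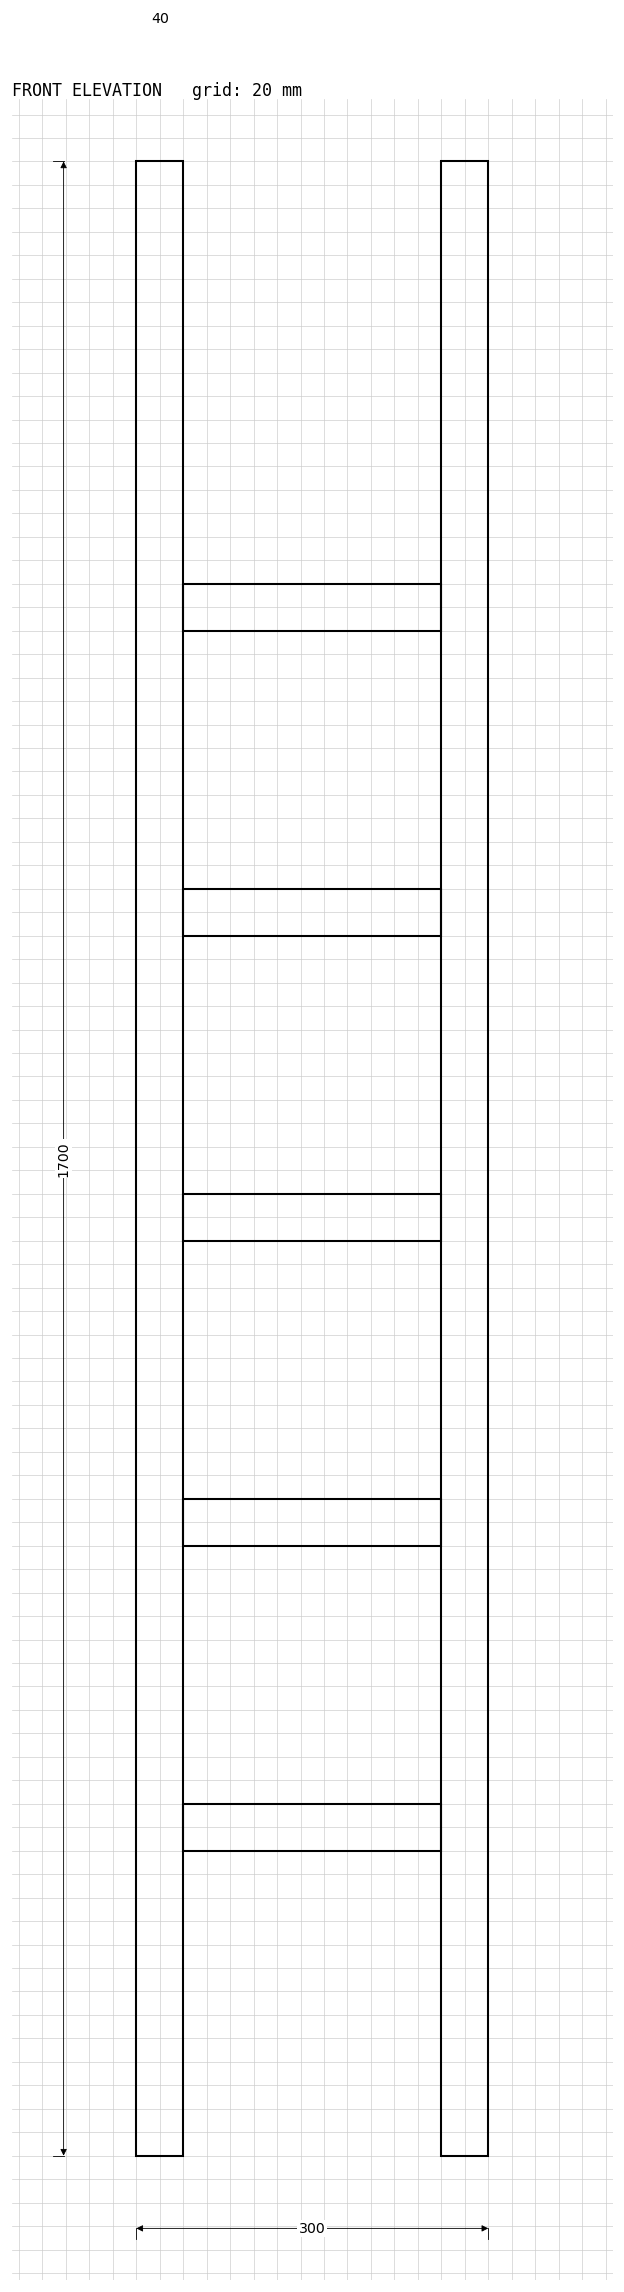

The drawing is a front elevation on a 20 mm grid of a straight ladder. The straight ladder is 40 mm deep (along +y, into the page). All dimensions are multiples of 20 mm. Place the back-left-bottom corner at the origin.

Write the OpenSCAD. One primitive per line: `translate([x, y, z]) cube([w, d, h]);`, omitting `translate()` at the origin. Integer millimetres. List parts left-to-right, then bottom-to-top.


cube([40, 40, 1700]);
translate([40, 0, 260]) cube([220, 40, 40]);
translate([40, 0, 520]) cube([220, 40, 40]);
translate([40, 0, 780]) cube([220, 40, 40]);
translate([40, 0, 1040]) cube([220, 40, 40]);
translate([40, 0, 1300]) cube([220, 40, 40]);
translate([260, 0, 0]) cube([40, 40, 1700]);
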